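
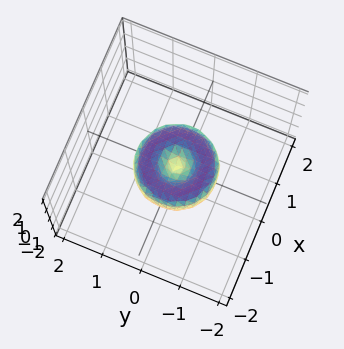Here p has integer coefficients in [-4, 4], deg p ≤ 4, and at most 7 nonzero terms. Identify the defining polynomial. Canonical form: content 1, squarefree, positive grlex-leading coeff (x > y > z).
x^4 + 2*x^2*y^2 + y^4 - x^2 - y^2 + z^2

1. deg p = 4. No degree-3 surface has this shape.
2. Symmetries: the z-axis is an axis of rotation, so x and y enter only as x² + y².
3. Checking where it meets the axes: it meets the z-axis at z = 0 (among the integer gridlines); the x-axis gridline crossings are at x ∈ {-1, 0, 1}; a circular section at z = 0 has radius exactly 1.
4. The integer polynomial consistent with all of this is the stated p. Check: (0, 1, 0) on the y-axis lies on the surface, and p(0, 1, 0) = 0. ✓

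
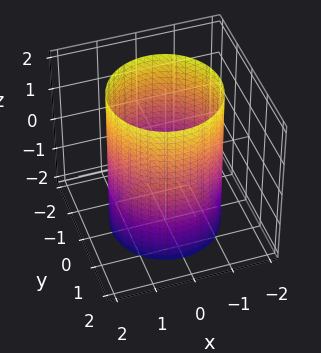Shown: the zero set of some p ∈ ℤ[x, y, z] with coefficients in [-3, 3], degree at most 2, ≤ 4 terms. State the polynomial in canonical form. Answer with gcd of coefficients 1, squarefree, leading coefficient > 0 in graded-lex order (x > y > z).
x^2 + y^2 - 2

First, the degree is 2 — constant cross-section along one axis; a quadric.
Next, symmetries: mirror symmetry z ↦ −z ⇒ only even powers of z; the surface is invariant under rotation about z: p = q(x² + y², z).
Next, from the visible intercepts: the surface avoids every integer z-axis point in the box; a circular section at z = 1 has radius between 1 and 2.
Finally, together with the visible shape, these determine p as stated.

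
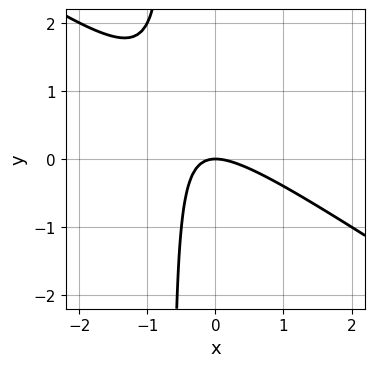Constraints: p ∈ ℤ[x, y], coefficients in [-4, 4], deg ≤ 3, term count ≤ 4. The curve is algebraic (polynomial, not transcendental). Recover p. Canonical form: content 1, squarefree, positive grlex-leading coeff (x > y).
2*x^2 + 3*x*y + 2*y

1. The degree is 2 — a generic line meets the curve in up to 2 points.
2. Reading off the gridlines: one y-axis crossing is at y = 0; one x-axis crossing is at x = 0.
3. Putting this together gives p.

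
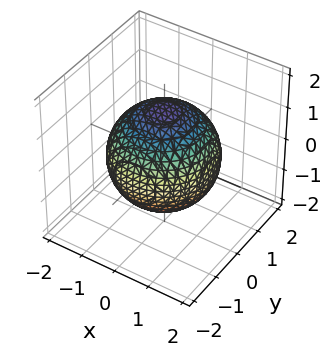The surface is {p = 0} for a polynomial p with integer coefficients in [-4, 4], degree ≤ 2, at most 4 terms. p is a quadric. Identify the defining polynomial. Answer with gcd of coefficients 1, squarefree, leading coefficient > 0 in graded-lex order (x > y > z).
x^2 + y^2 + z^2 - 2

First, deg p = 2. Bounded and convex; a quadric.
Then, symmetry: the surface is invariant under rotation about z: p = q(x² + y², z); it's symmetric under z → −z, forcing even powers of z.
Then, observable constraints: a circular section at z = 1 has radius exactly 1.
Finally, solving for integer coefficients yields p as stated.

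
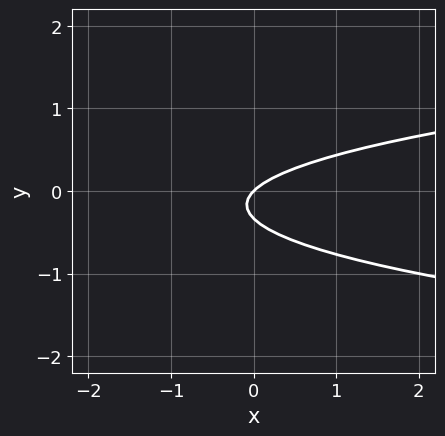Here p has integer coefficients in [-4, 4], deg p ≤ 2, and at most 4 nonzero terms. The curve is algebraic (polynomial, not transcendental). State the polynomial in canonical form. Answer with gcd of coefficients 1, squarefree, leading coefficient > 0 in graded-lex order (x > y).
First, the degree is 2 — the shape is more complex than any degree-1 curve.
Next, against the integer gridlines: one y-axis crossing is at y = 0; one x-axis crossing is at x = 0.
Finally, matching integer coefficients to the picture gives p.

3*y^2 - x + y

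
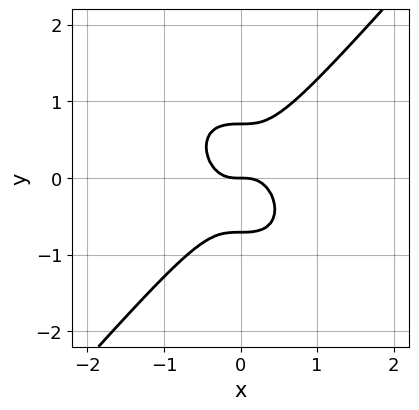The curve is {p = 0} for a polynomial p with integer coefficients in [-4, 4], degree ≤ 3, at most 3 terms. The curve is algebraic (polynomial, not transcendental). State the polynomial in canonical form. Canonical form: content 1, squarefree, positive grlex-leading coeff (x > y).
Degree: the shape is more complex than any degree-2 curve, so deg p = 3.
Against the integer gridlines: it meets the x-axis at x = 0 (among the integer gridlines); it crosses the y-axis at the gridline y = 0.
Together with the visible shape, these determine p as stated.

3*x^3 - 2*y^3 + y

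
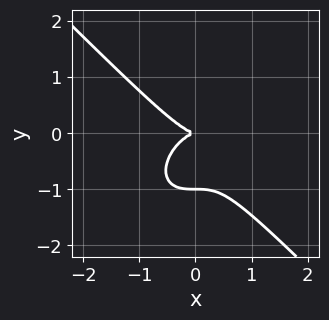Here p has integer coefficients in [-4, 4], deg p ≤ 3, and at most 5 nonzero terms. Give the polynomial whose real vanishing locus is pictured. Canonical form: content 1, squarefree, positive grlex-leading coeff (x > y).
1. deg p = 3. A generic line meets the curve in up to 3 points.
2. From the axis intercepts and sections: one x-axis crossing is at x = 0; among the integer gridlines, it crosses the y-axis at y ∈ {-1, 0}.
3. Together with the visible shape, these determine p as stated.

x^3 + y^3 + y^2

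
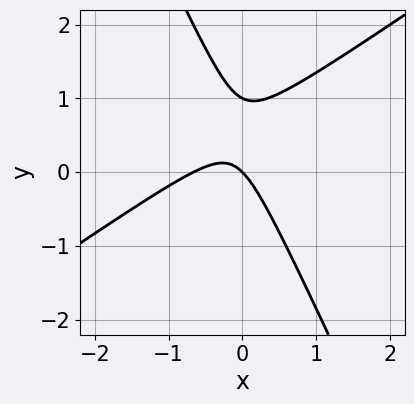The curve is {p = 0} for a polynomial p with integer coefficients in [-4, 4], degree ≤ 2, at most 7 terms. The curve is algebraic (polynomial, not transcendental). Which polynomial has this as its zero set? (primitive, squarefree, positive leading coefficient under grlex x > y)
3*x^2 - 3*x*y - 2*y^2 + 2*x + 2*y

First, the degree is 2 — no degree-1 curve has this shape.
Next, from the visible intercepts: among the integer gridlines, it crosses the y-axis at y ∈ {0, 1}; one x-axis crossing is at x = 0.
Finally, fitting integer coefficients to these (and the overall shape) gives p.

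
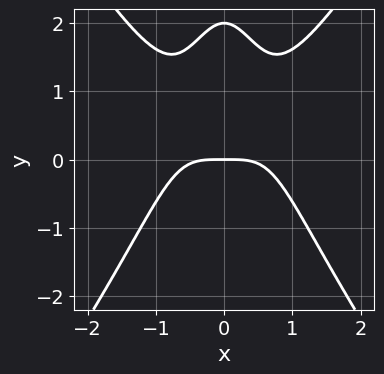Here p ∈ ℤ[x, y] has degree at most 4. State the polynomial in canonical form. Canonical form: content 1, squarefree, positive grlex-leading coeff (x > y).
(a) The degree is 4 — a generic line meets the curve in up to 4 points.
(b) Symmetries: mirror symmetry x ↦ −x ⇒ only even powers of x.
(c) Against the integer gridlines: it meets the x-axis at x = 0 (among the integer gridlines); among the integer gridlines, it crosses the y-axis at y ∈ {0, 2}.
(d) Fitting integer coefficients to these (and the overall shape) gives p.

2*x^4 - x^2*y^2 - y^2 + 2*y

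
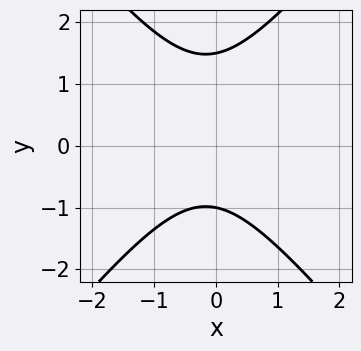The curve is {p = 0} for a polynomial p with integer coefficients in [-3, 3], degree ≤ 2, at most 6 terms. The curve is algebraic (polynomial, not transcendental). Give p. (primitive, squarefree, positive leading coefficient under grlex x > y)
3*x^2 - 2*y^2 + x + y + 3

Degree: a generic line meets the curve in up to 2 points, so deg p = 2.
Observable constraints: it crosses the y-axis at the gridline y = -1; the curve avoids every integer x-axis point in the box.
Fitting integer coefficients to these (and the overall shape) gives p.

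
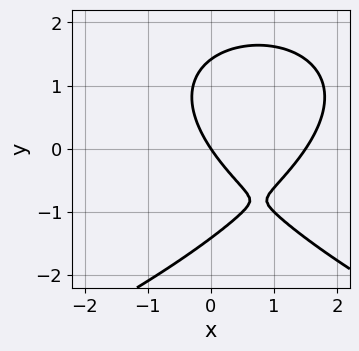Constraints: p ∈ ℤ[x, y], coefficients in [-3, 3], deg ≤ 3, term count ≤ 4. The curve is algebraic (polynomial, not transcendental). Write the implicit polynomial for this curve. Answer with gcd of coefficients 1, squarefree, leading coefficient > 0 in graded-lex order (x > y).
y^3 + 2*x^2 - 3*x - 2*y

1. Degree: the shape is more complex than any degree-2 curve, so deg p = 3.
2. From the visible intercepts: it meets the y-axis at y = 0 (among the integer gridlines); it meets the x-axis at x = 0 (among the integer gridlines).
3. Assembling these constraints gives the stated polynomial.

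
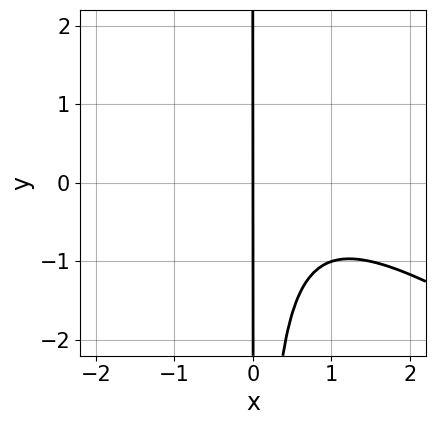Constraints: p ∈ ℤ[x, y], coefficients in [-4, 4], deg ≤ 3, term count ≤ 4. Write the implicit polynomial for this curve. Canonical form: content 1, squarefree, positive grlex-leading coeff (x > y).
(a) The degree is 3 — the shape is more complex than any degree-2 curve.
(b) Reading off the gridlines: one x-axis crossing is at x = 0; the visible y-axis segment lies entirely on the curve.
(c) The integer polynomial consistent with all of this is the stated p.

2*x^3 + 3*x^2*y - 2*x^2 + 3*x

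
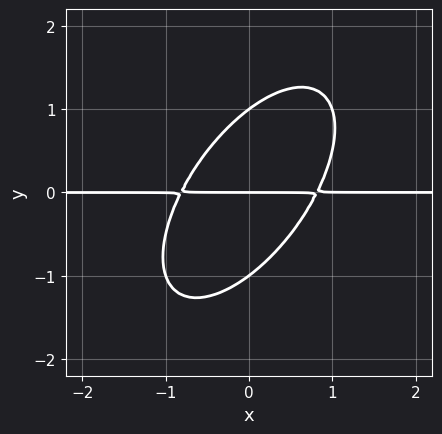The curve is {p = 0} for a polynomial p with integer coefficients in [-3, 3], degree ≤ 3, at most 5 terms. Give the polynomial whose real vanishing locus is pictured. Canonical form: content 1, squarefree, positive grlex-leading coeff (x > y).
3*x^2*y - 3*x*y^2 + 2*y^3 - 2*y

1. The degree is 3 — no degree-2 curve has this shape.
2. From the visible intercepts: every point of the x-axis in the box is on the curve; the y-axis gridline crossings are at y ∈ {-1, 0, 1}.
3. The integer polynomial consistent with all of this is the stated p.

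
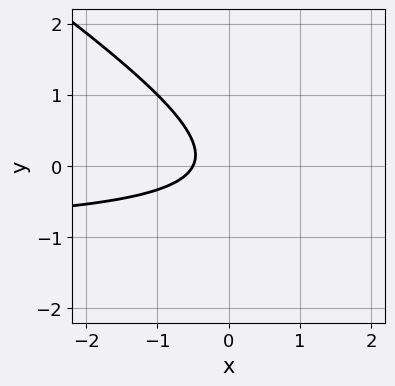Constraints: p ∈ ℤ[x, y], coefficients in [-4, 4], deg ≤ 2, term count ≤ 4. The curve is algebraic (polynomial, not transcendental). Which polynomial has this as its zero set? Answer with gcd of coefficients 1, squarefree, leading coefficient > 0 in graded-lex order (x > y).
2*x*y + 3*y^2 + 2*x + 1

The degree is 2 — the shape is more complex than any degree-1 curve.
Reading off the gridlines: no y-intercept at any integer in the box.
Assembling these constraints gives the stated polynomial.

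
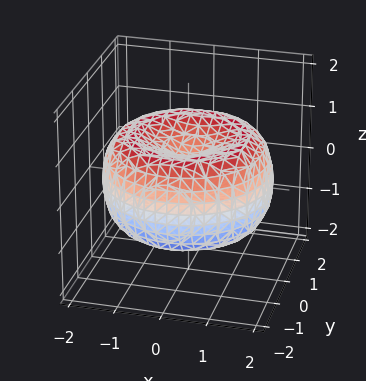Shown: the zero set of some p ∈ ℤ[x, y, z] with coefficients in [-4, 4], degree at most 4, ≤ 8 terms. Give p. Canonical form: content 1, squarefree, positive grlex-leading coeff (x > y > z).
First, degree: the shape is more complex than any degree-3 surface, so deg p = 4.
Then, symmetries: rotational symmetry about the z-axis ⇒ p depends on x, y only through x² + y².
Next, observable constraints: a circular section at z = 0 has radius between 1 and 2.
Finally, fitting integer coefficients to these (and the overall shape) gives p.

x^4 + 2*x^2*y^2 + y^4 - 3*x^2 - 3*y^2 + 3*z^2 - 1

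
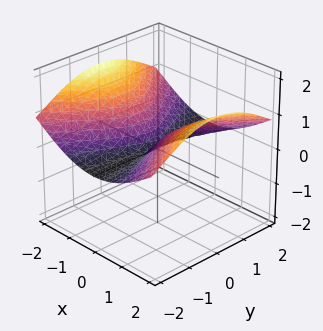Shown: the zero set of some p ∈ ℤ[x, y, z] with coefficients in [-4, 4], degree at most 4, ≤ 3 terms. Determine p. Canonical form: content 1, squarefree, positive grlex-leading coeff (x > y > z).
y^2*z + z^3 - x^2

deg p = 3. The shape is more complex than any degree-2 surface.
Observable constraints: one z-axis crossing is at z = 0; every point of the y-axis in the box is on the surface.
Putting this together gives p.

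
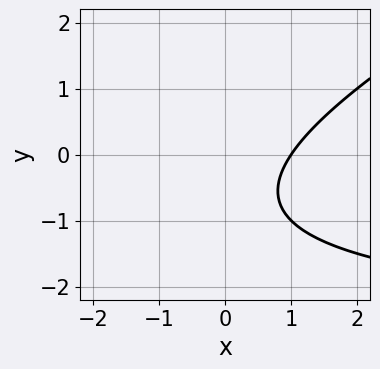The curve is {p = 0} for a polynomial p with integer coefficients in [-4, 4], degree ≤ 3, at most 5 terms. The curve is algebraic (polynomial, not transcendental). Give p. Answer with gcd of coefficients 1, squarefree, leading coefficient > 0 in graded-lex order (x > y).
x*y - 2*y^2 + 3*x - 3*y - 3

(a) The degree is 2 — a generic line meets the curve in up to 2 points.
(b) From the visible intercepts: it meets the x-axis at x = 1 (among the integer gridlines); it misses every integer gridline on the y-axis.
(c) The integer polynomial consistent with all of this is the stated p.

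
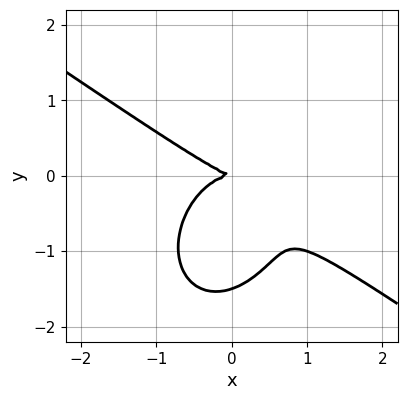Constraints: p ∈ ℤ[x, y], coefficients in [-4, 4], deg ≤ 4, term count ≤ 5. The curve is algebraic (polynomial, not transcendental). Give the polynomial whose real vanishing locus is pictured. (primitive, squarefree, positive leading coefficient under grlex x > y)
(a) The degree is 3 — the shape is more complex than any degree-2 curve.
(b) From the visible intercepts: it meets the x-axis at x = 0 (among the integer gridlines); it meets the y-axis at y = 0 (among the integer gridlines).
(c) Fitting integer coefficients to these (and the overall shape) gives p.

2*x^3 + 2*x^2*y + 2*y^3 + x*y + 3*y^2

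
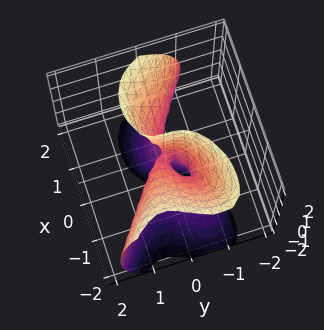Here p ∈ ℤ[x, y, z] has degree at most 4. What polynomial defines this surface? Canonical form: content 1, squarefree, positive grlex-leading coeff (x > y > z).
x^3 - x*z^2 + 3*y^3 + 2*x*y

(a) Degree: the shape is more complex than any degree-2 surface, so deg p = 3.
(b) Against the integer gridlines: it crosses the x-axis at the gridline x = 0; it meets the y-axis at y = 0 (among the integer gridlines); every point of the z-axis in the box is on the surface.
(c) The integer polynomial consistent with all of this is the stated p.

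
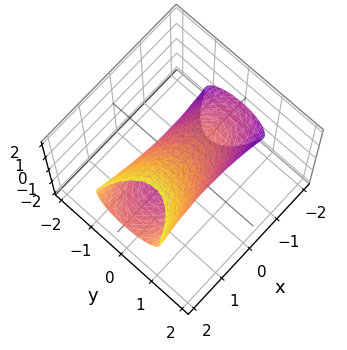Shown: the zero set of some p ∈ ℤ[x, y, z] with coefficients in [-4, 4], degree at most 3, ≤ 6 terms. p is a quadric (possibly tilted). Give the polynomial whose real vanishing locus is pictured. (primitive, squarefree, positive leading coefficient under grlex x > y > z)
x^2 - 3*x*z + 3*y^2 - y*z + 2*z^2 - 2

(a) The degree is 2 — a generic line meets the surface in up to 2 points.
(b) From the axis intercepts and sections: among the integer gridlines, it crosses the z-axis at z ∈ {-1, 1}.
(c) Together with the visible shape, these determine p as stated.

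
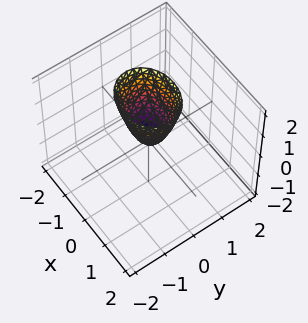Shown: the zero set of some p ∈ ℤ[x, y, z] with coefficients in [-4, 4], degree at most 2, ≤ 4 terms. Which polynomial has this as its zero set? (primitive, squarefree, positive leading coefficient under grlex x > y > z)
(a) The degree is 2 — a single bowl opening along one axis; a quadric.
(b) Symmetries: the y ↦ −y reflection is a symmetry, so y appears only in even powers; mirror symmetry x ↦ −x ⇒ only even powers of x.
(c) From the axis intercepts and sections: one z-axis crossing is at z = 0; it meets the x-axis at x = 0 (among the integer gridlines).
(d) Assembling these constraints gives the stated polynomial.

2*x^2 + 3*y^2 - z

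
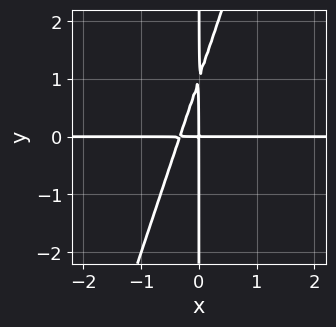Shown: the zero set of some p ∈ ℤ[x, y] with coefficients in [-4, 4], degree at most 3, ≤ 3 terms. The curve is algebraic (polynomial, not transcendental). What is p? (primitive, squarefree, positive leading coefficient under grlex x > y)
3*x^2*y - x*y^2 + x*y

First, degree: a generic line meets the curve in up to 3 points, so deg p = 3.
Then, reading off the gridlines: every point of the x-axis in the box is on the curve; every point of the y-axis in the box is on the curve.
Finally, the integer polynomial consistent with all of this is the stated p.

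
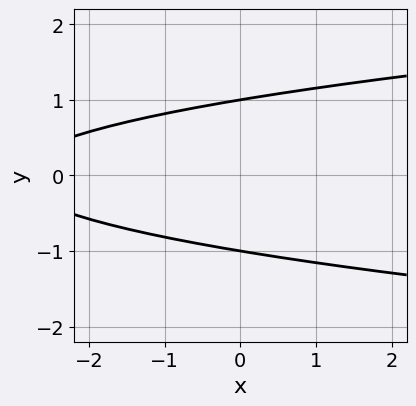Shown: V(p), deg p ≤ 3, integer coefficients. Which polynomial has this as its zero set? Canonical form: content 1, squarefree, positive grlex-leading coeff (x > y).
3*y^2 - x - 3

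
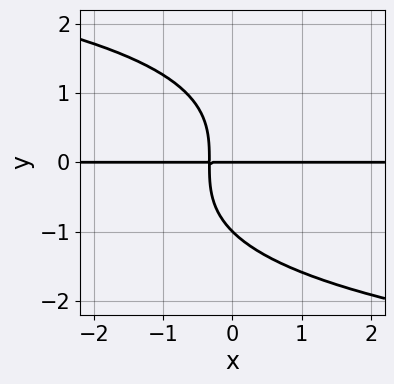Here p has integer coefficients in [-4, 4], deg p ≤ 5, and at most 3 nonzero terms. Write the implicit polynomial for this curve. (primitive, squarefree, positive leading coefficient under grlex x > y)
First, degree: no degree-3 curve has this shape, so deg p = 4.
Next, against the integer gridlines: among the integer gridlines, it crosses the y-axis at y ∈ {-1, 0}; every point of the x-axis in the box is on the curve.
Finally, matching integer coefficients to the picture gives p.

y^4 + 3*x*y + y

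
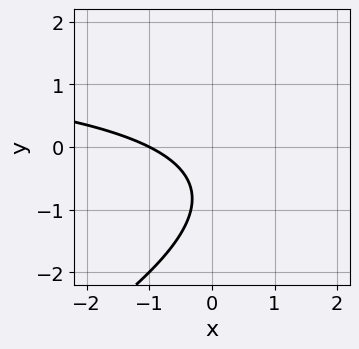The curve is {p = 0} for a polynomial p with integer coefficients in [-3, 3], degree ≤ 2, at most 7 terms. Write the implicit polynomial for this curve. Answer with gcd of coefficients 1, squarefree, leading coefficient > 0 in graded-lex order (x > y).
x*y - 2*y^2 - 2*x - 3*y - 2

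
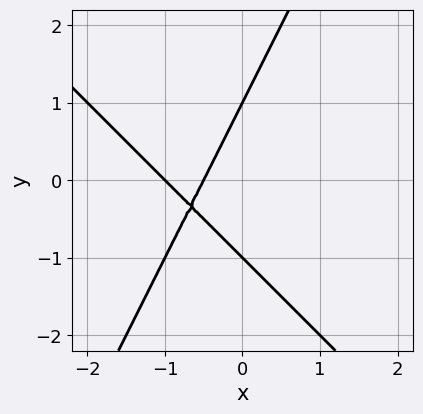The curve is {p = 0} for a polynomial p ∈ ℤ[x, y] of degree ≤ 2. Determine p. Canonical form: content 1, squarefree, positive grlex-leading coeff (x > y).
First, degree: no degree-1 curve has this shape, so deg p = 2.
Next, checking where it meets the axes: one x-axis crossing is at x = -1; among the integer gridlines, it crosses the y-axis at y ∈ {-1, 1}.
Finally, solving for integer coefficients yields p as stated.

2*x^2 + x*y - y^2 + 3*x + 1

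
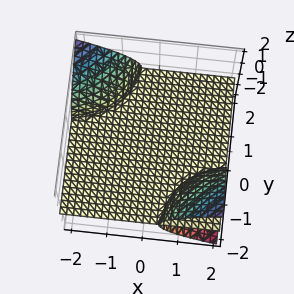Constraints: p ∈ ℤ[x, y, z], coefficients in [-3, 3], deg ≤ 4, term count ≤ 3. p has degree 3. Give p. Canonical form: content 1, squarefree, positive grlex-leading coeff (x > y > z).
I count 3 distinct pieces. They look like related sheets of one shape, so recover p as a whole.
deg p = 3. A generic line meets the surface in up to 3 points.
Checking where it meets the axes: every point of the x-axis in the box is on the surface; the visible y-axis segment lies entirely on the surface; it meets the z-axis at z = 0 (among the integer gridlines).
These observations pin down the coefficients.

x*y*z + z^3 + z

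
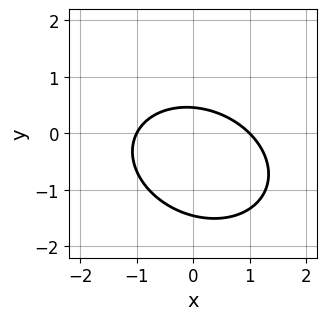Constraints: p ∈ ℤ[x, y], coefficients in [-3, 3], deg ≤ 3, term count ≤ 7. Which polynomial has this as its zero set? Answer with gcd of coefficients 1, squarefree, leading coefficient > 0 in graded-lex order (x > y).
2*x^2 + x*y + 3*y^2 + 3*y - 2

1. deg p = 2. A generic line meets the curve in up to 2 points.
2. From the visible intercepts: the x-axis gridline crossings are at x ∈ {-1, 1}.
3. Together with the visible shape, these determine p as stated.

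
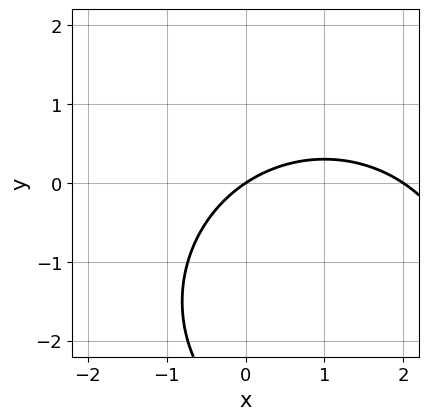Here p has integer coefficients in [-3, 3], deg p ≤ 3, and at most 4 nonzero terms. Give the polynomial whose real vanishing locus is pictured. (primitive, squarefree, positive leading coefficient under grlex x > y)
x^2 + y^2 - 2*x + 3*y

First, deg p = 2. The shape is more complex than any degree-1 curve.
Next, from the axis intercepts and sections: among the integer gridlines, it crosses the x-axis at x ∈ {0, 2}; it meets the y-axis at y = 0 (among the integer gridlines).
Finally, matching integer coefficients to the picture gives p.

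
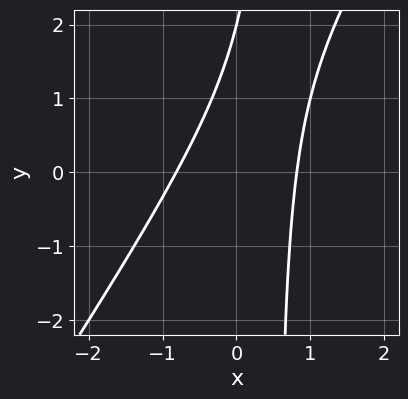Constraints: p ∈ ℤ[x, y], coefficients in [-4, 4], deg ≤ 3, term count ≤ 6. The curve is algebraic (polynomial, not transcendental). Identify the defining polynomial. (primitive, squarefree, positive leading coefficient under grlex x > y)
3*x^2 - 2*x*y + y - 2

(a) The degree is 2 — no degree-1 curve has this shape.
(b) From the axis intercepts and sections: it crosses the y-axis at the gridline y = 2.
(c) Fitting integer coefficients to these (and the overall shape) gives p.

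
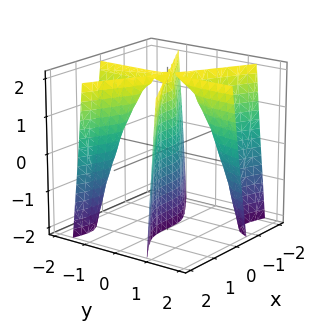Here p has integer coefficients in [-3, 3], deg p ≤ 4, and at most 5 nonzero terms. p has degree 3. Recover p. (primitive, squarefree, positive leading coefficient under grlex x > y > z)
x^3 - 3*x*y^2 + y*z - 2*y

First, there are 2 components.
Next, deg p = 3.
Then, observable constraints: one y-axis crossing is at y = 0; every point of the z-axis in the box is on the surface; it meets the x-axis at x = 0 (among the integer gridlines).
Finally, putting this together gives p.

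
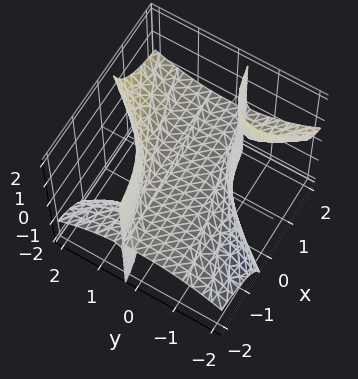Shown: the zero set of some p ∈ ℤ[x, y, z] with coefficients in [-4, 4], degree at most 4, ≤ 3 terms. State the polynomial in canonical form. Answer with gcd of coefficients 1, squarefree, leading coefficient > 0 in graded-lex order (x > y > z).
(a) I count 3 distinct pieces. They look like related sheets of one shape, so recover p as a whole.
(b) Degree: no degree-2 surface has this shape, so deg p = 3.
(c) From the axis intercepts and sections: it crosses the z-axis at the gridline z = 0; every point of the x-axis in the box is on the surface; one y-axis crossing is at y = 0.
(d) The integer polynomial consistent with all of this is the stated p.

3*x*y*z - y^3 + 2*z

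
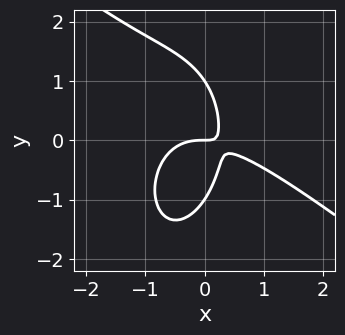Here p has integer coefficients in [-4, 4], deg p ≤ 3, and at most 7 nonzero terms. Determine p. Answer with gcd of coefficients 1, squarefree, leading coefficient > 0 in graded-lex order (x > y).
2*x^3 + 2*x^2*y + y^3 + 3*x*y - y

(a) deg p = 3. No degree-2 curve has this shape.
(b) From the visible intercepts: among the integer gridlines, it crosses the y-axis at y ∈ {-1, 0, 1}; it meets the x-axis at x = 0 (among the integer gridlines).
(c) The integer polynomial consistent with all of this is the stated p.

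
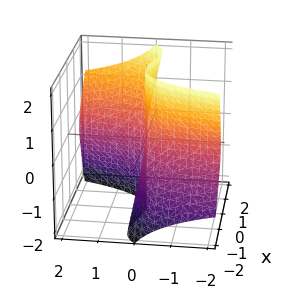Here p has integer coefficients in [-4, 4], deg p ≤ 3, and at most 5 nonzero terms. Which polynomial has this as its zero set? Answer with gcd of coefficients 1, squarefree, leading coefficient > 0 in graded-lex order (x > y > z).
1. The degree is 3 — the shape is more complex than any degree-2 surface.
2. From the axis intercepts and sections: it crosses the y-axis at the gridline y = 0; the visible z-axis segment lies entirely on the surface.
3. Matching integer coefficients to the picture gives p.

2*x^3 - 2*x^2*z - 2*y*z^2 - y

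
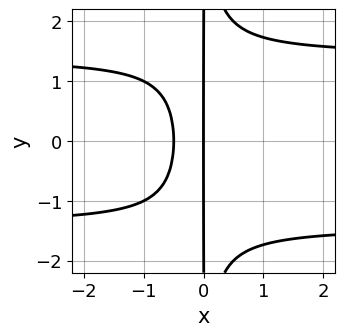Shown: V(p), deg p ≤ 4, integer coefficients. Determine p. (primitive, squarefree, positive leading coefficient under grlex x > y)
x^2*y^2 - 2*x^2 - x

Degree: no degree-3 curve has this shape, so deg p = 4.
Symmetries: the y ↦ −y reflection is a symmetry, so y appears only in even powers.
Observable constraints: every point of the y-axis in the box is on the curve; it crosses the x-axis at the gridline x = 0.
Putting this together gives p.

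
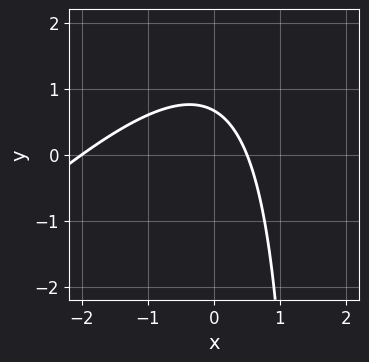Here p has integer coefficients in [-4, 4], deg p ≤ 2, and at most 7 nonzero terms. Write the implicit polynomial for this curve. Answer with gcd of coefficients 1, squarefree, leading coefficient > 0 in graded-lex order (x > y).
2*x^2 - 2*x*y + 3*x + 3*y - 2

1. The degree is 2 — no degree-1 curve has this shape.
2. From the visible intercepts: it meets the x-axis at x = -2 (among the integer gridlines).
3. The integer polynomial consistent with all of this is the stated p.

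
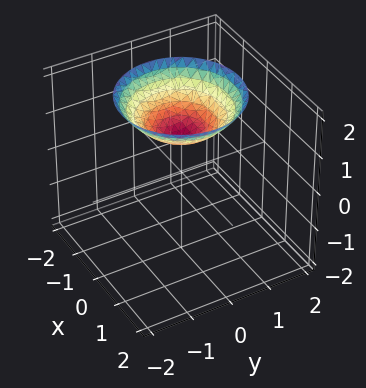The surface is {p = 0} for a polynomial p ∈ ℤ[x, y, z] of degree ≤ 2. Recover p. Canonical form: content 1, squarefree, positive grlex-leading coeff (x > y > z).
Degree: no degree-1 surface has this shape, so deg p = 2.
Symmetry: the surface is invariant under rotation about z: p = q(x² + y², z).
Against the integer gridlines: the surface avoids every integer x-axis point in the box; it meets the z-axis at z = 1 (among the integer gridlines); no y-intercept at any integer in the box.
Assembling these constraints gives the stated polynomial.

x^2 + y^2 - 2*z + 2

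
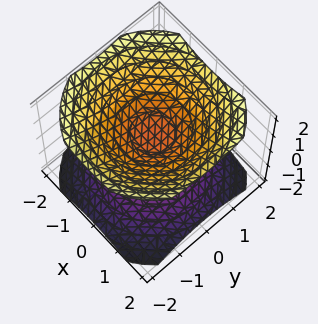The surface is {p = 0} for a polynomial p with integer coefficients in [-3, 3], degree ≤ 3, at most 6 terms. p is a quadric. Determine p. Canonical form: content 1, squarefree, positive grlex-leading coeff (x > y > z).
2*x^2 + 2*y^2 - 3*z^2 + 1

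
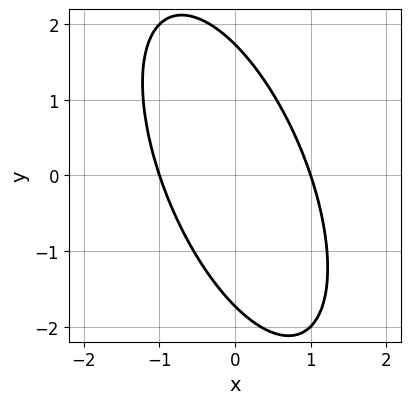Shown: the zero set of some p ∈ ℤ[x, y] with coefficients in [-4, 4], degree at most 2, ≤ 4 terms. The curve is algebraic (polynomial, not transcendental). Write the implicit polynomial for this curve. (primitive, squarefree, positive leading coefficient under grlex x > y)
3*x^2 + 2*x*y + y^2 - 3

The degree is 2 — a generic line meets the curve in up to 2 points.
From the visible intercepts: among the integer gridlines, it crosses the x-axis at x ∈ {-1, 1}.
Assembling these constraints gives the stated polynomial.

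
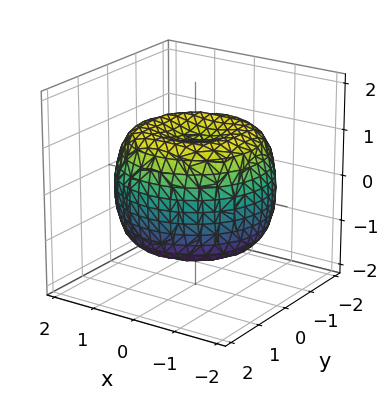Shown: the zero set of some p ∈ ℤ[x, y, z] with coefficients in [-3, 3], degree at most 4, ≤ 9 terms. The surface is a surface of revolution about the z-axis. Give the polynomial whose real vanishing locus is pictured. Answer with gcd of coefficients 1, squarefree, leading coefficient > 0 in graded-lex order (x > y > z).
The degree is 4 — a generic line meets the surface in up to 4 points.
Symmetry: the surface is invariant under rotation about z: p = q(x² + y², z).
Against the integer gridlines: a circular section at z = 1 has radius between 1 and 2; the z-axis gridline crossings are at z ∈ {-1, 1}.
Together with the visible shape, these determine p as stated.

x^4 + 2*x^2*y^2 + y^4 - 2*x^2 - 2*y^2 + 2*z^2 - 2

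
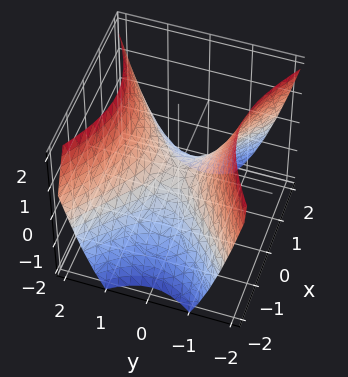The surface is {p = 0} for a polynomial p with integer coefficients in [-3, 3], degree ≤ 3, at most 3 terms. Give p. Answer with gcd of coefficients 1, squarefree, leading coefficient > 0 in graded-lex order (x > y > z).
2*x^2 - 3*y^2 + 3*z

First, degree: a saddle surface; a quadric, so deg p = 2.
Next, symmetries: it's symmetric under y → −y, forcing even powers of y; the x ↦ −x reflection is a symmetry, so x appears only in even powers.
Then, from the axis intercepts and sections: one x-axis crossing is at x = 0; it crosses the y-axis at the gridline y = 0.
Finally, these observations pin down the coefficients.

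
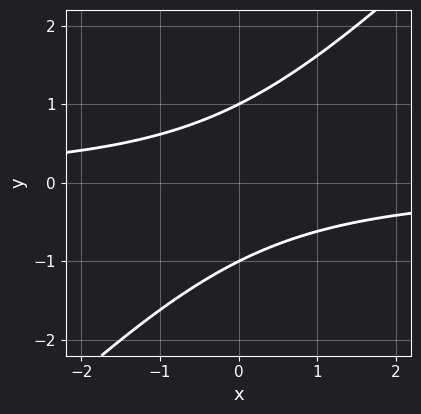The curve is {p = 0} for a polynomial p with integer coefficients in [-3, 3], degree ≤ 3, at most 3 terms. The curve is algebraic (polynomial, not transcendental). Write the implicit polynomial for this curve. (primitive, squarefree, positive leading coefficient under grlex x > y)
x*y - y^2 + 1

deg p = 2. No degree-1 curve has this shape.
Reading off the gridlines: among the integer gridlines, it crosses the y-axis at y ∈ {-1, 1}; it misses every integer gridline on the x-axis.
Solving for integer coefficients yields p as stated.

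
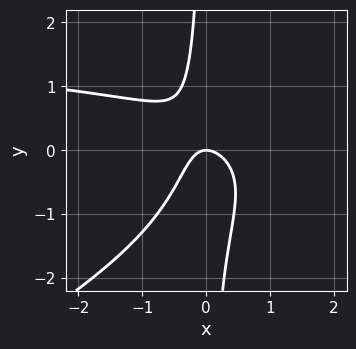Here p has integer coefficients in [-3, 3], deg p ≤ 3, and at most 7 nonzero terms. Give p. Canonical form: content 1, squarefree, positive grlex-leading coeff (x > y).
Degree: a generic line meets the curve in up to 3 points, so deg p = 3.
Reading off the gridlines: it meets the y-axis at y = 0 (among the integer gridlines); one x-axis crossing is at x = 0.
Assembling these constraints gives the stated polynomial.

x^2*y - 2*x*y^2 - 2*x^2 - x*y - y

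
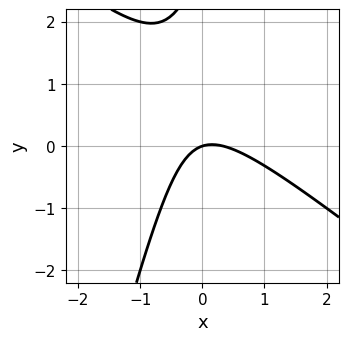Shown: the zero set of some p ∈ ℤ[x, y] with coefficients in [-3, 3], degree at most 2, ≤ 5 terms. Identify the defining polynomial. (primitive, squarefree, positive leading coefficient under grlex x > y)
(a) Degree: a generic line meets the curve in up to 2 points, so deg p = 2.
(b) Observable constraints: it meets the y-axis at y = 0 (among the integer gridlines); it meets the x-axis at x = 0 (among the integer gridlines).
(c) Assembling these constraints gives the stated polynomial.

3*x^2 + 3*x*y - y^2 - x + 3*y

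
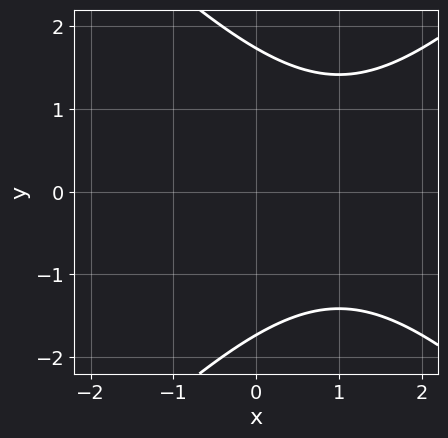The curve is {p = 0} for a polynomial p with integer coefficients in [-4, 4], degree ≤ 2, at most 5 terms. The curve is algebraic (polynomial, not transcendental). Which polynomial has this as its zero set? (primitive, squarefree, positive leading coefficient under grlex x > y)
x^2 - y^2 - 2*x + 3

1. Degree: the shape is more complex than any degree-1 curve, so deg p = 2.
2. Symmetries: the y ↦ −y reflection is a symmetry, so y appears only in even powers.
3. Checking where it meets the axes: the curve avoids every integer x-axis point in the box.
4. Putting this together gives p.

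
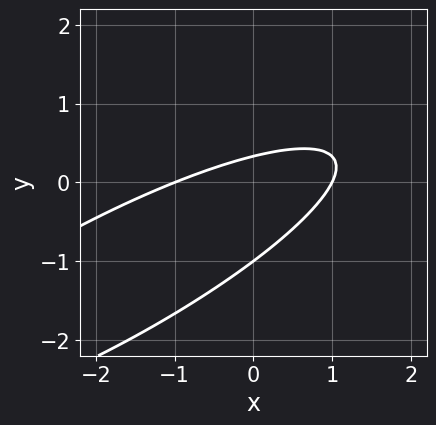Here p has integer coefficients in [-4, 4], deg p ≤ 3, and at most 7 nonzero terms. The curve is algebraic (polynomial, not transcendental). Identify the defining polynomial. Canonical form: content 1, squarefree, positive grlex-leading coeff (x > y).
x^2 - 3*x*y + 3*y^2 + 2*y - 1

(a) The degree is 2 — the shape is more complex than any degree-1 curve.
(b) From the axis intercepts and sections: the x-axis gridline crossings are at x ∈ {-1, 1}; it meets the y-axis at y = -1 (among the integer gridlines).
(c) Assembling these constraints gives the stated polynomial.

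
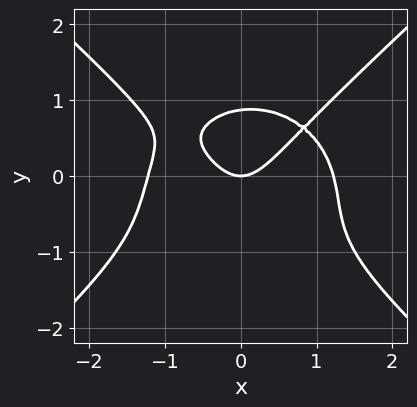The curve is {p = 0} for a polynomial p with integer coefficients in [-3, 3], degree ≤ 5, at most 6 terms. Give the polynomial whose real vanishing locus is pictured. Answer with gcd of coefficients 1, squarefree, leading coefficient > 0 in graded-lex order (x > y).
2*x^4 - 3*y^4 + x*y^2 - 3*x^2 + 2*y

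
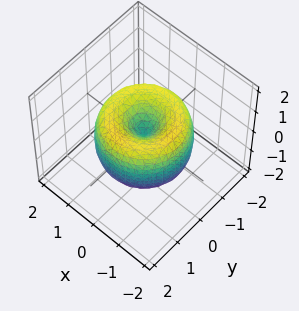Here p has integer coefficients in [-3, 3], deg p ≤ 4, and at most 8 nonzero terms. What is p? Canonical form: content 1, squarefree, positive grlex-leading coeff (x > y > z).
The degree is 4 — no degree-3 surface has this shape.
Symmetries: every cross-section ⟂ z is a circle, so x, y appear only via x² + y².
Against the integer gridlines: a circular section at z = 1 has radius exactly 1; one x-axis crossing is at x = 0; it meets the y-axis at y = 0 (among the integer gridlines).
Putting this together gives p.

x^4 + 2*x^2*y^2 + y^4 - 2*x^2 - 2*y^2 + z^2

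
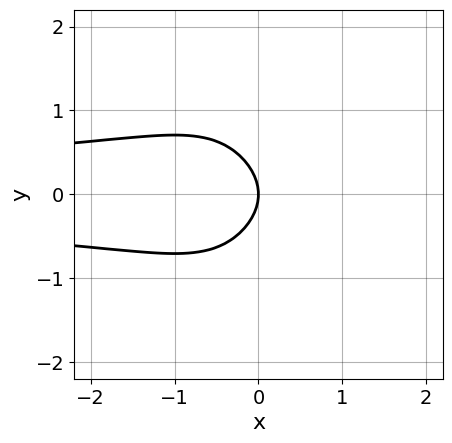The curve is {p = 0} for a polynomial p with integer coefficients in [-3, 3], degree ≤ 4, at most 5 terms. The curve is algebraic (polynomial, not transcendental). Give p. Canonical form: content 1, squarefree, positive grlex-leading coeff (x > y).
x^2*y^2 + y^2 + x

The degree is 4 — the shape is more complex than any degree-3 curve.
Symmetries: it's symmetric under y → −y, forcing even powers of y.
Reading off the gridlines: it crosses the x-axis at the gridline x = 0; it meets the y-axis at y = 0 (among the integer gridlines).
These observations pin down the coefficients.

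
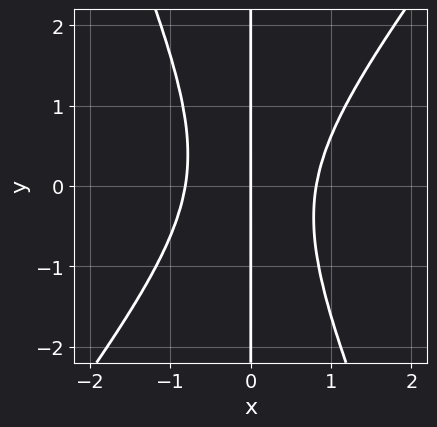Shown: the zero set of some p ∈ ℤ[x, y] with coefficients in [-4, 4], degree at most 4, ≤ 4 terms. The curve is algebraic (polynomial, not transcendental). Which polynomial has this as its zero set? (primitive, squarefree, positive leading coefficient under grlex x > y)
3*x^3 - x^2*y - x*y^2 - 2*x

Degree: the shape is more complex than any degree-2 curve, so deg p = 3.
From the axis intercepts and sections: it meets the x-axis at x = 0 (among the integer gridlines); every point of the y-axis in the box is on the curve.
Assembling these constraints gives the stated polynomial.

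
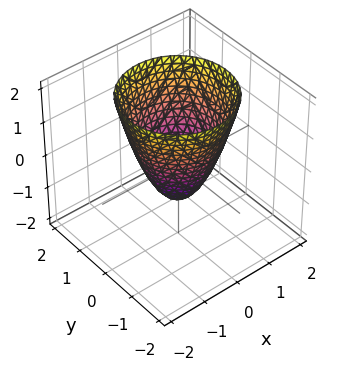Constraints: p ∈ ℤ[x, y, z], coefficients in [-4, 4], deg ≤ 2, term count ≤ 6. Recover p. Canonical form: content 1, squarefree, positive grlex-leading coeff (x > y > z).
First, the degree is 2 — a generic line meets the surface in up to 2 points.
Next, symmetries: rotational symmetry about the z-axis ⇒ p depends on x, y only through x² + y².
Then, reading off the gridlines: one z-axis crossing is at z = -1; a circular section at z = 0 has radius between 0 and 1.
Finally, the integer polynomial consistent with all of this is the stated p.

3*x^2 + 3*y^2 - 2*z - 2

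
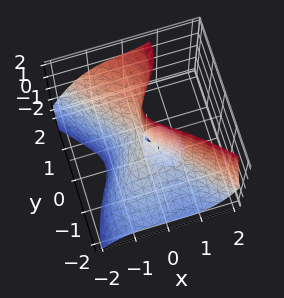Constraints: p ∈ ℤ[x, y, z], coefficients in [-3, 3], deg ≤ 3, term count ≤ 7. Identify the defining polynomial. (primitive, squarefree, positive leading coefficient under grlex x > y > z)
(a) The degree is 3 — no degree-2 surface has this shape.
(b) Against the integer gridlines: one y-axis crossing is at y = 0; it meets the x-axis at x = 0 (among the integer gridlines); the visible z-axis segment lies entirely on the surface.
(c) These observations pin down the coefficients.

3*x^3 + 2*y^3 - 3*y^2*z + 2*x*z + y*z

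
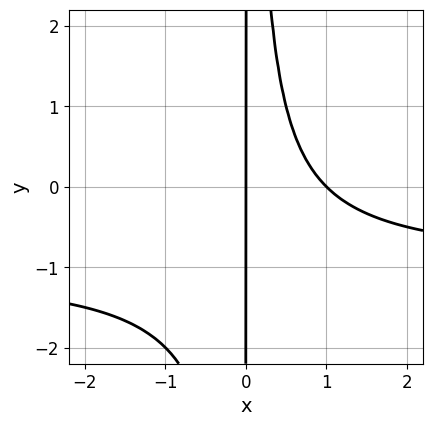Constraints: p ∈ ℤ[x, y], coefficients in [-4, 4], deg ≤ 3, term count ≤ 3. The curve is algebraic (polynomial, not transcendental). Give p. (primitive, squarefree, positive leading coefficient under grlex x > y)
x^2*y + x^2 - x

deg p = 3. The shape is more complex than any degree-2 curve.
From the visible intercepts: among the integer gridlines, it crosses the x-axis at x ∈ {0, 1}; the visible y-axis segment lies entirely on the curve.
These observations pin down the coefficients.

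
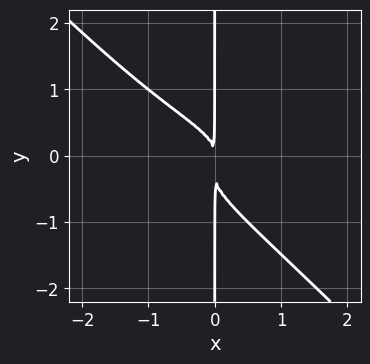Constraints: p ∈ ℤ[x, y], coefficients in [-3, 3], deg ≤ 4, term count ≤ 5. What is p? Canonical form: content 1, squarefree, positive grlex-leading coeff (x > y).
3*x^2*y^2 + 3*x*y^3 + x*y^2 + x^2

deg p = 4.
Against the integer gridlines: the visible y-axis segment lies entirely on the curve.
Matching integer coefficients to the picture gives p.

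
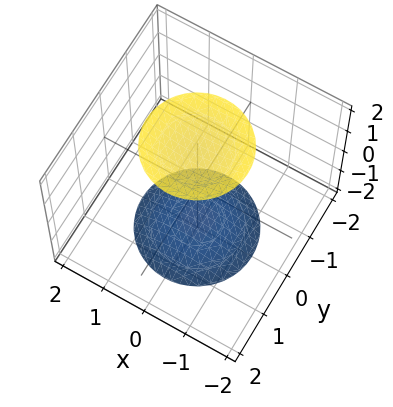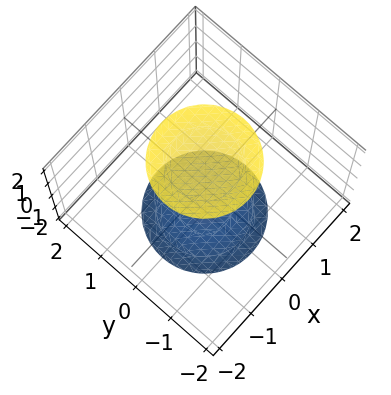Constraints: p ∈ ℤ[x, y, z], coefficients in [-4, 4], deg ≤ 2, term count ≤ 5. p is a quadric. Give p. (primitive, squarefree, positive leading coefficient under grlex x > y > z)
There are 2 components. They look like related sheets of one shape, so recover p as a whole.
deg p = 2. Two sheets facing apart; a quadric.
Symmetries: the z ↦ −z reflection is a symmetry, so z appears only in even powers; every cross-section ⟂ z is a circle, so x, y appear only via x² + y².
Against the integer gridlines: a circular section at z = -2 has radius exactly 1; the surface avoids every integer y-axis point in the box; no x-intercept at any integer in the box.
Fitting integer coefficients to these (and the overall shape) gives p.

x^2 + y^2 - z^2 + 3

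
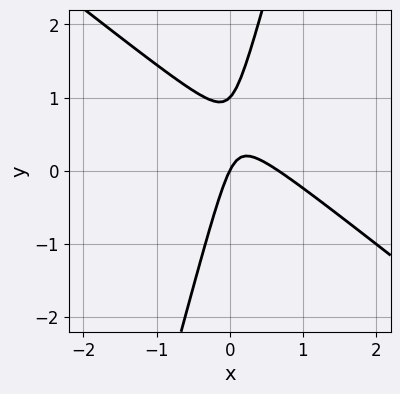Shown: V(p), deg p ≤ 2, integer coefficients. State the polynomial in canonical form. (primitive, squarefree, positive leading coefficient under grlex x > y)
3*x^2 + 3*x*y - y^2 - 2*x + y

First, degree: a generic line meets the curve in up to 2 points, so deg p = 2.
Then, observable constraints: the y-axis gridline crossings are at y ∈ {0, 1}; it crosses the x-axis at the gridline x = 0.
Finally, solving for integer coefficients yields p as stated.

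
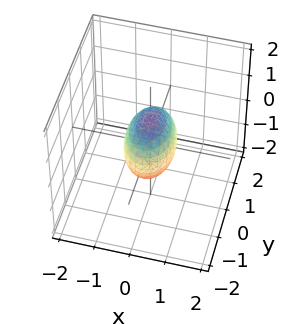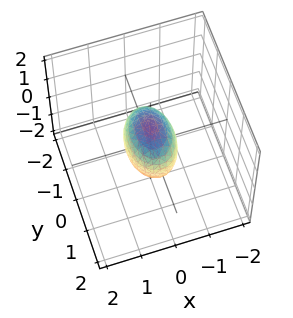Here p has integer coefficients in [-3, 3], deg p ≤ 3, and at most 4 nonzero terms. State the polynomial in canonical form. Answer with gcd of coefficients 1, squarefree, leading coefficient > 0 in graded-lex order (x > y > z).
(a) deg p = 2. A closed, bounded, convex surface; a quadric.
(b) Symmetries: mirror symmetry x ↦ −x ⇒ only even powers of x; it's symmetric under z → −z, forcing even powers of z; mirror symmetry y ↦ −y ⇒ only even powers of y.
(c) Checking where it meets the axes: the z-axis gridline crossings are at z ∈ {-1, 1}; the y-axis gridline crossings are at y ∈ {-1, 1}.
(d) Matching integer coefficients to the picture gives p.

2*x^2 + y^2 + z^2 - 1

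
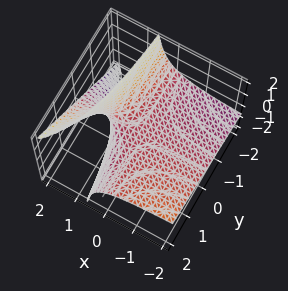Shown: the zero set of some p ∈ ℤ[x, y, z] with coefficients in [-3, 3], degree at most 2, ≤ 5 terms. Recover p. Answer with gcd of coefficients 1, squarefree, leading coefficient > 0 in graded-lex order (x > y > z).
x*y - 2*x*z + 2*z

The degree is 2 — the shape is more complex than any degree-1 surface.
Checking where it meets the axes: every point of the x-axis in the box is on the surface; every point of the y-axis in the box is on the surface; one z-axis crossing is at z = 0.
These observations pin down the coefficients.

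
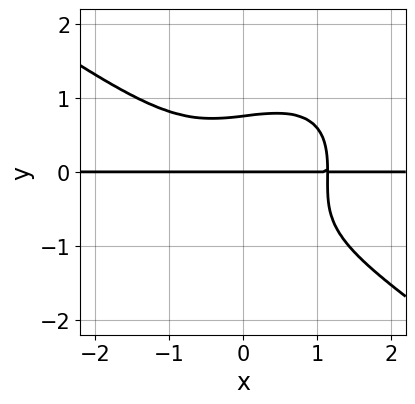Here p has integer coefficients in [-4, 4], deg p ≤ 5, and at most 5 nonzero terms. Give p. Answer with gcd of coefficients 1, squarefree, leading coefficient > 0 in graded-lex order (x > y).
2*x^3*y - 2*x*y^3 + 3*y^4 + 3*y^3 - 3*y

(a) Degree: the shape is more complex than any degree-3 curve, so deg p = 4.
(b) From the axis intercepts and sections: it crosses the y-axis at the gridline y = 0; every point of the x-axis in the box is on the curve.
(c) Solving for integer coefficients yields p as stated.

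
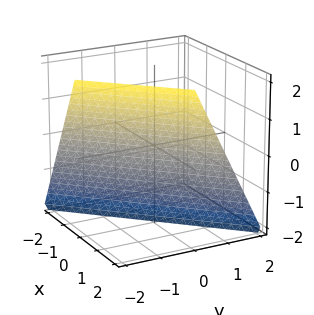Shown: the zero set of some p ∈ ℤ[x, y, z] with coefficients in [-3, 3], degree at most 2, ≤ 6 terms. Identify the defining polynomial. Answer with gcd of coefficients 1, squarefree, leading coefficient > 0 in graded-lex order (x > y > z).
2*x - 2*y - z - 2

First, deg p = 1. Every cross-section is a straight line — this is a plane.
Then, from the axis intercepts and sections: it crosses the z-axis at the gridline z = -2; it meets the x-axis at x = 1 (among the integer gridlines).
Finally, putting this together gives p. Check: (0, -1, 0) on the y-axis lies on the surface, and p(0, -1, 0) = 0. ✓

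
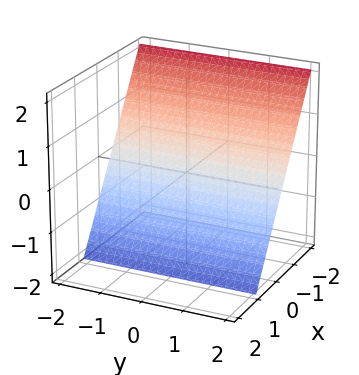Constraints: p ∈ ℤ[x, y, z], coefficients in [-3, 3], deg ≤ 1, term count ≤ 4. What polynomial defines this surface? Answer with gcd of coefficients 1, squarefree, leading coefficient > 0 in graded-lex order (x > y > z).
3*x + 2*z + 2

(a) Degree: every cross-section is a straight line — this is a plane, so deg p = 1.
(b) From the axis intercepts and sections: one z-axis crossing is at z = -1; no y-intercept at any integer in the box.
(c) Solving for integer coefficients yields p as stated.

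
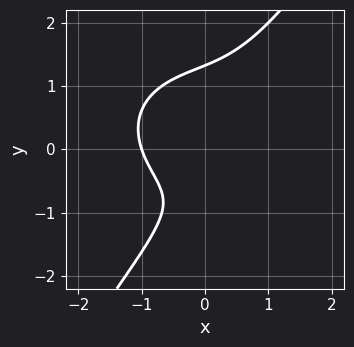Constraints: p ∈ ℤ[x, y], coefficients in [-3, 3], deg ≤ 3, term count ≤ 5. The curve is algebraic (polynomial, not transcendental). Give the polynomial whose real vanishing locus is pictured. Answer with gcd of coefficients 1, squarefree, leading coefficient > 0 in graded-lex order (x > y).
x^3 + x*y^2 - y^3 + y + 1

(a) Degree: no degree-2 curve has this shape, so deg p = 3.
(b) Checking where it meets the axes: one x-axis crossing is at x = -1.
(c) Solving for integer coefficients yields p as stated.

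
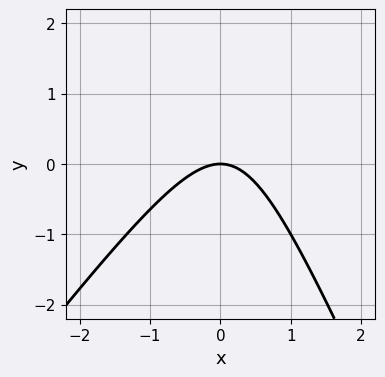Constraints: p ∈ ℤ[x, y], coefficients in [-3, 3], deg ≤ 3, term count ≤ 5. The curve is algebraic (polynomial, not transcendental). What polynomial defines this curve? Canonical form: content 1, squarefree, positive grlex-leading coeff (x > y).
3*x^2 - x*y - y^2 + 3*y

1. The degree is 2 — no degree-1 curve has this shape.
2. Checking where it meets the axes: one y-axis crossing is at y = 0; one x-axis crossing is at x = 0.
3. Assembling these constraints gives the stated polynomial.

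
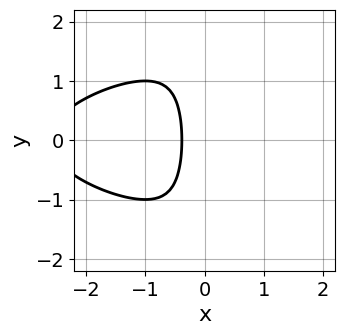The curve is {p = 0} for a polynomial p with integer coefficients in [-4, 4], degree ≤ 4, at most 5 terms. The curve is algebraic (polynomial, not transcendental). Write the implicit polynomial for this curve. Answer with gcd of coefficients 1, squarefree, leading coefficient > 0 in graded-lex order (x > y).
x*y^2 - x^2 - 3*x - 1

The degree is 3 — a generic line meets the curve in up to 3 points.
Symmetries: it's symmetric under y → −y, forcing even powers of y.
From the axis intercepts and sections: the curve avoids every integer y-axis point in the box.
Assembling these constraints gives the stated polynomial.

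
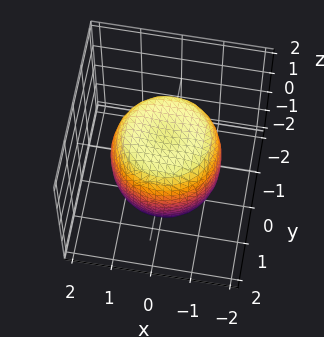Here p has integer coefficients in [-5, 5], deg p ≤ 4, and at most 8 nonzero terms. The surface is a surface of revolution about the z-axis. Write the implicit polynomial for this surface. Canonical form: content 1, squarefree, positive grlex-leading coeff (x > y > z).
1. The degree is 4 — no degree-3 surface has this shape.
2. By symmetry, the surface is invariant under rotation about z: p = q(x² + y², z).
3. From the visible intercepts: a circular section at z = -1 has radius between 1 and 2.
4. The integer polynomial consistent with all of this is the stated p.

2*x^4 + 4*x^2*y^2 + 2*y^4 - 2*x^2 - 2*y^2 + 2*z^2 - 3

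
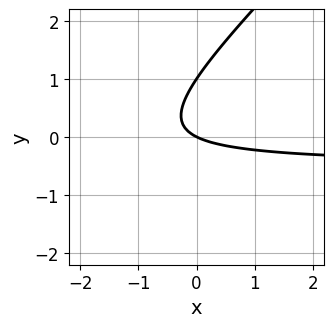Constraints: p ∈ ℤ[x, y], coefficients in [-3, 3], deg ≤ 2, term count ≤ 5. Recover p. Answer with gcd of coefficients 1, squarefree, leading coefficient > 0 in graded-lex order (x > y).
2*x*y - 2*y^2 + x + 2*y

The degree is 2 — a generic line meets the curve in up to 2 points.
Against the integer gridlines: among the integer gridlines, it crosses the y-axis at y ∈ {0, 1}; it meets the x-axis at x = 0 (among the integer gridlines).
Together with the visible shape, these determine p as stated.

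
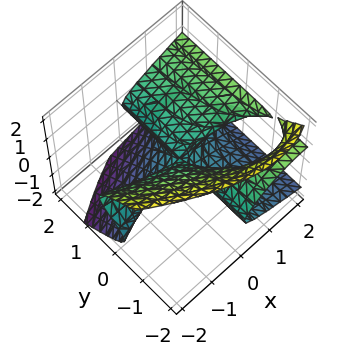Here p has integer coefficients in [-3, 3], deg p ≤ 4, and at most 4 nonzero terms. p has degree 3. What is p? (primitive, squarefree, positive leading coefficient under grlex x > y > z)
x^2*z - 3*y*z^2 - 3*z^3 + 2*x*y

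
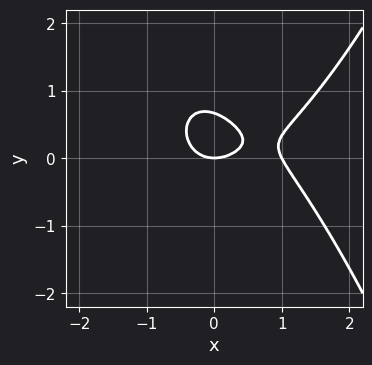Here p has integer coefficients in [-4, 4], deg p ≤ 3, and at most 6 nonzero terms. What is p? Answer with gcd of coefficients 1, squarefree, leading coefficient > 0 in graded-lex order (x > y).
(a) The degree is 3 — a generic line meets the curve in up to 3 points.
(b) Against the integer gridlines: among the integer gridlines, it crosses the x-axis at x ∈ {0, 1}; it meets the y-axis at y = 0 (among the integer gridlines).
(c) Together with the visible shape, these determine p as stated.

2*x^3 - 2*x^2 - x*y - 3*y^2 + 2*y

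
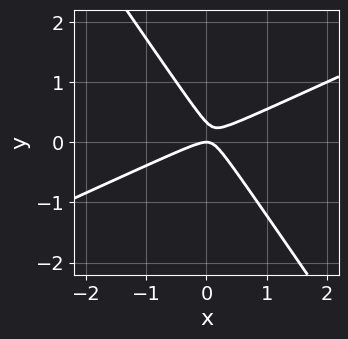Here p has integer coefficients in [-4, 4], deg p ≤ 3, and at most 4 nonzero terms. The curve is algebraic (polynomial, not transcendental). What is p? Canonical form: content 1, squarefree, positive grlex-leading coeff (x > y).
(a) deg p = 2.
(b) Checking where it meets the axes: one y-axis crossing is at y = 0; it meets the x-axis at x = 0 (among the integer gridlines).
(c) Matching integer coefficients to the picture gives p.

2*x^2 - 3*x*y - 3*y^2 + y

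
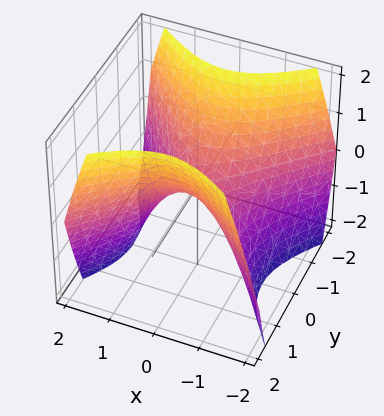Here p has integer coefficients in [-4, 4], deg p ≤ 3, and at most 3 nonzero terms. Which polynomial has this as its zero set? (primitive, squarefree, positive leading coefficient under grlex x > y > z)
x^2 - y^2 + z

1. Degree: a saddle surface; a quadric, so deg p = 2.
2. Symmetries: mirror symmetry y ↦ −y ⇒ only even powers of y; the x ↦ −x reflection is a symmetry, so x appears only in even powers.
3. Observable constraints: it meets the z-axis at z = 0 (among the integer gridlines); it crosses the x-axis at the gridline x = 0.
4. Putting this together gives p.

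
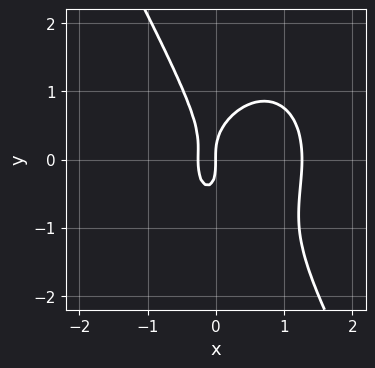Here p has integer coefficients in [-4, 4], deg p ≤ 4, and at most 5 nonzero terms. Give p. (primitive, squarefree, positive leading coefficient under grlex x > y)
3*x^3 + x*y^2 + y^3 - 3*x^2 - x

(a) deg p = 3.
(b) From the visible intercepts: it crosses the y-axis at the gridline y = 0; it meets the x-axis at x = 0 (among the integer gridlines).
(c) Fitting integer coefficients to these (and the overall shape) gives p.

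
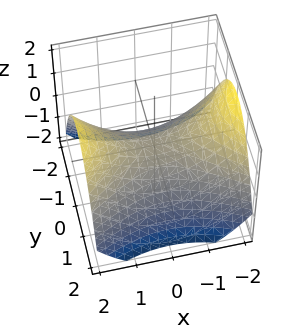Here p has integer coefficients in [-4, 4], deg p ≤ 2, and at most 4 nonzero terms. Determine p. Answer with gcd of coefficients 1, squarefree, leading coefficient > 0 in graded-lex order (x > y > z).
x^2 - 2*y^2 - 3*z

deg p = 2.
Symmetries: it's symmetric under y → −y, forcing even powers of y; it's symmetric under x → −x, forcing even powers of x.
From the visible intercepts: it crosses the x-axis at the gridline x = 0; it meets the z-axis at z = 0 (among the integer gridlines).
Putting this together gives p.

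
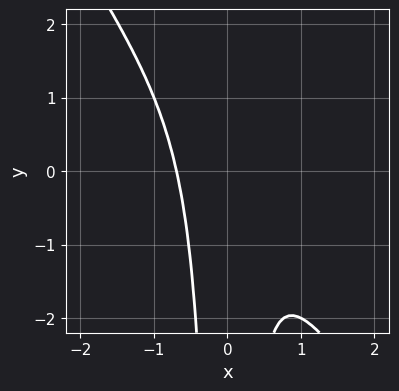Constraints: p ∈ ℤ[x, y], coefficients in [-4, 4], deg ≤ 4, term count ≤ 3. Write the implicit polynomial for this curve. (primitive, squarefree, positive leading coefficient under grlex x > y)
3*x^3 + 2*x^2*y + 1

First, the degree is 3 — a generic line meets the curve in up to 3 points.
Next, against the integer gridlines: it misses every integer gridline on the y-axis.
Finally, assembling these constraints gives the stated polynomial.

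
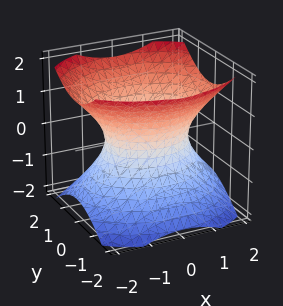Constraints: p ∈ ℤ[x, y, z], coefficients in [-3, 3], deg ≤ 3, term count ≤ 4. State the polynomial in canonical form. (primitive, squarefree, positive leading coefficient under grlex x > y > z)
2*x^2 + 3*y^2 - 3*z^2 - 3

1. Degree: one connected sheet with a waist; a quadric, so deg p = 2.
2. Symmetries: mirror symmetry x ↦ −x ⇒ only even powers of x; it's symmetric under y → −y, forcing even powers of y; mirror symmetry z ↦ −z ⇒ only even powers of z.
3. From the visible intercepts: no z-intercept at any integer in the box; among the integer gridlines, it crosses the y-axis at y ∈ {-1, 1}.
4. Matching integer coefficients to the picture gives p.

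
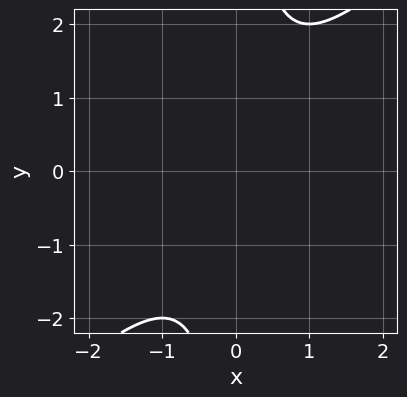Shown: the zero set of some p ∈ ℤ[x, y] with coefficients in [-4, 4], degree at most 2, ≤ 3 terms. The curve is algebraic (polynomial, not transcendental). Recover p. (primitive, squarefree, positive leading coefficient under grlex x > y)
x^2 - x*y + 1

1. The degree is 2 — no degree-1 curve has this shape.
2. Checking where it meets the axes: it misses every integer gridline on the y-axis; it misses every integer gridline on the x-axis.
3. Matching integer coefficients to the picture gives p.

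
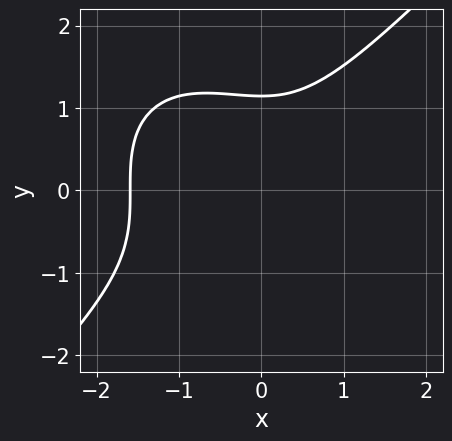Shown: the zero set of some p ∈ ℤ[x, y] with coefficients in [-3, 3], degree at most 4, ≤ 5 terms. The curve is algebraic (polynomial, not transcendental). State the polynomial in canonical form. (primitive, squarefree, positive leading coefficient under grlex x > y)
2*x^3 - 2*y^3 + 2*x^2 + 3

First, degree: the shape is more complex than any degree-2 curve, so deg p = 3.
Finally, the integer polynomial consistent with all of this is the stated p.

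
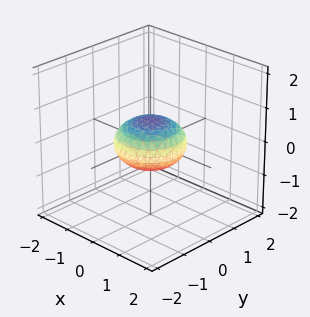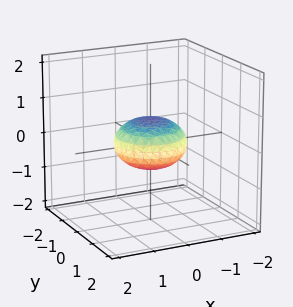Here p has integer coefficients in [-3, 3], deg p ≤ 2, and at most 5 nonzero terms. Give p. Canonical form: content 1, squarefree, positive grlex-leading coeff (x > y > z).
1. The degree is 2 — a closed, bounded, convex surface; a quadric.
2. Symmetries: the z-axis is an axis of rotation, so x and y enter only as x² + y²; it's symmetric under z → −z, forcing even powers of z.
3. From the visible intercepts: the y-axis gridline crossings are at y ∈ {-1, 1}; the x-axis gridline crossings are at x ∈ {-1, 1}.
4. Putting this together gives p.

x^2 + y^2 + 2*z^2 - 1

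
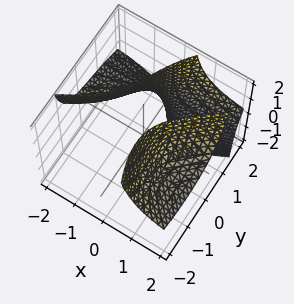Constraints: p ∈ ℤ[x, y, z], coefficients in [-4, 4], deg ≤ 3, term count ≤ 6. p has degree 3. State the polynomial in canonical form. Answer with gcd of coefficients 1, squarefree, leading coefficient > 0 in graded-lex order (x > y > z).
1. There are 2 components.
2. Degree: the shape is more complex than any degree-2 surface, so deg p = 3.
3. Reading off the gridlines: it misses every integer gridline on the x-axis; it misses every integer gridline on the z-axis.
4. These observations pin down the coefficients.

2*x^2*z - 3*x*y*z + y^3 - x*y - 3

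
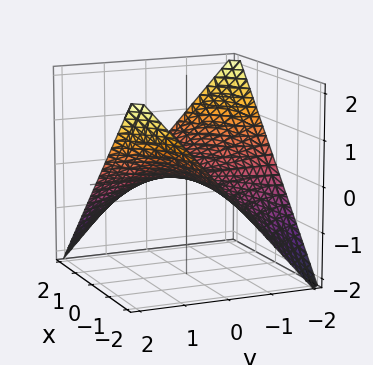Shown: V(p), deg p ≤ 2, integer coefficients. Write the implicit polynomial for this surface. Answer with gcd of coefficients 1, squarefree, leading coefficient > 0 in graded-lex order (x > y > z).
x*y + 2*z

First, deg p = 2. A hyperbolic paraboloid; a quadric.
Then, from the visible intercepts: it crosses the z-axis at the gridline z = 0; every point of the x-axis in the box is on the surface; every point of the y-axis in the box is on the surface.
Finally, matching integer coefficients to the picture gives p.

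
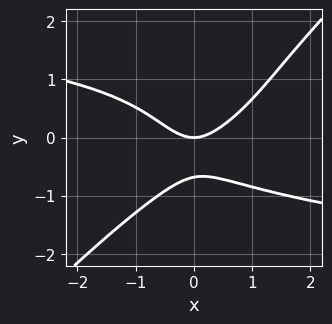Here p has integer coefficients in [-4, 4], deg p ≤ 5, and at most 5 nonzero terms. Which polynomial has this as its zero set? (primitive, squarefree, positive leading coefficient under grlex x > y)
x*y^3 - y^4 + x^2 - y^2 - y

1. deg p = 4.
2. Checking where it meets the axes: it meets the x-axis at x = 0 (among the integer gridlines); it crosses the y-axis at the gridline y = 0.
3. Assembling these constraints gives the stated polynomial.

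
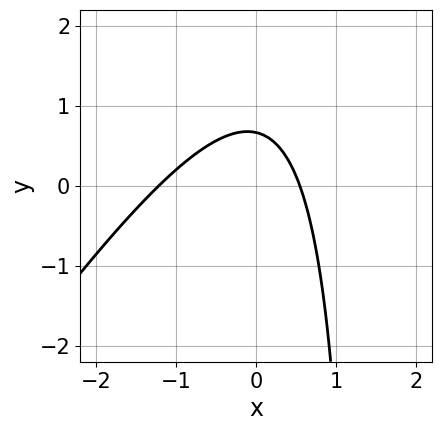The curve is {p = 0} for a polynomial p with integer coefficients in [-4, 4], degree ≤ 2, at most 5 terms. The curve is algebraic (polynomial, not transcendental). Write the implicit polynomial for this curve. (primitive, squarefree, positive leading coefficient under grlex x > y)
3*x^2 - 2*x*y + 2*x + 3*y - 2

First, the degree is 2 — a generic line meets the curve in up to 2 points.
Finally, putting this together gives p.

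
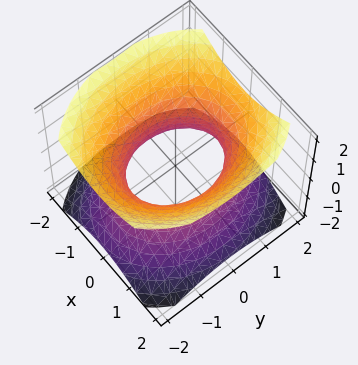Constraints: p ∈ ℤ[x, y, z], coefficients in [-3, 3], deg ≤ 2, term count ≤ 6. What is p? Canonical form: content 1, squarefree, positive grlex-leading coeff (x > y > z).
First, the degree is 2 — one connected sheet with a waist; a quadric.
Next, symmetries: mirror symmetry x ↦ −x ⇒ only even powers of x; it's symmetric under y → −y, forcing even powers of y; it's symmetric under z → −z, forcing even powers of z.
Then, reading off the gridlines: the x-axis gridline crossings are at x ∈ {-1, 1}; no z-intercept at any integer in the box.
Finally, together with the visible shape, these determine p as stated.

3*x^2 + 2*y^2 - 3*z^2 - 3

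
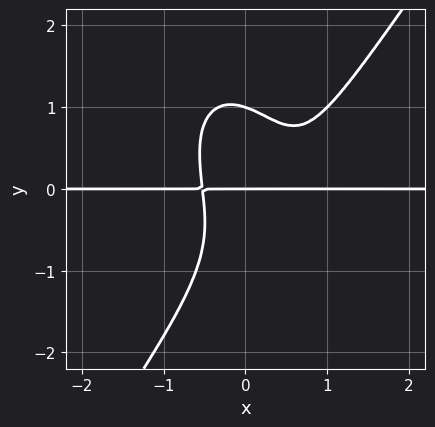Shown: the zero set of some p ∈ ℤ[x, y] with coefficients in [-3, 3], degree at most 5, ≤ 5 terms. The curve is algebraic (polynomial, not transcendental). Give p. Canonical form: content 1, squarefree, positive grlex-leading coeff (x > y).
3*x^3*y - y^4 - 2*x^2*y - x*y^2 + y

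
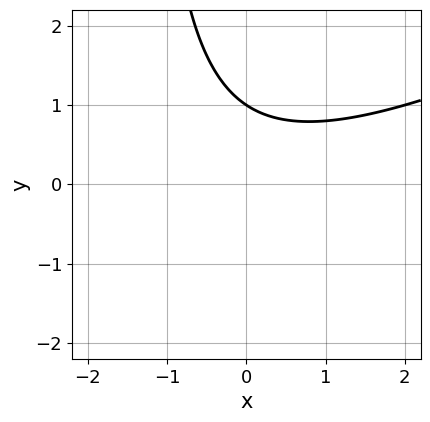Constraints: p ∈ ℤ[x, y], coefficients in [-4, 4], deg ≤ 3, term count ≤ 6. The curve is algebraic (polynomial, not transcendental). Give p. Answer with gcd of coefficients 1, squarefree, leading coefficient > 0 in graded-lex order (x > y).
x^2 - 2*x*y - 3*y + 3

1. Degree: no degree-1 curve has this shape, so deg p = 2.
2. From the visible intercepts: it meets the y-axis at y = 1 (among the integer gridlines); it misses every integer gridline on the x-axis.
3. These observations pin down the coefficients.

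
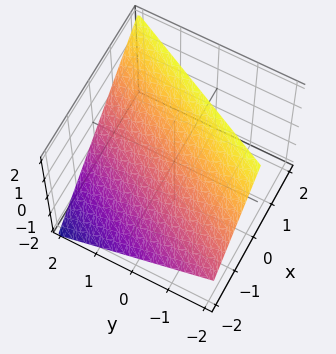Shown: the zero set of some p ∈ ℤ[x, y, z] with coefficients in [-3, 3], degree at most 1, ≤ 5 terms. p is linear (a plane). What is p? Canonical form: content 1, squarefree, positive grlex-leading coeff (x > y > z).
First, the degree is 1 — the surface is flat (a plane).
Then, from the axis intercepts and sections: it meets the x-axis at x = -1 (among the integer gridlines); one z-axis crossing is at z = 1.
Finally, fitting integer coefficients to these (and the overall shape) gives p.

2*x - y - 2*z + 2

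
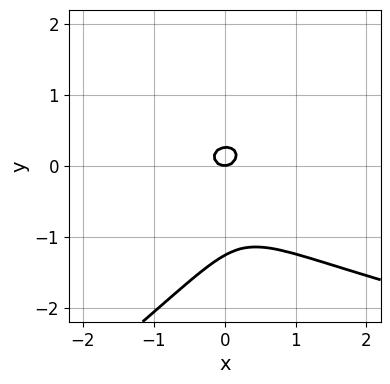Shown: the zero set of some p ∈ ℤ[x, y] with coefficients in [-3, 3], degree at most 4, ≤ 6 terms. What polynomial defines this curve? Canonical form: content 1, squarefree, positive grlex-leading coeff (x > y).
2*x*y^2 - 3*y^3 - 3*x^2 - 3*y^2 + y

1. Degree: no degree-2 curve has this shape, so deg p = 3.
2. From the axis intercepts and sections: it crosses the x-axis at the gridline x = 0; it meets the y-axis at y = 0 (among the integer gridlines).
3. Putting this together gives p.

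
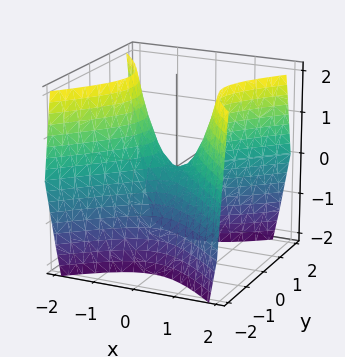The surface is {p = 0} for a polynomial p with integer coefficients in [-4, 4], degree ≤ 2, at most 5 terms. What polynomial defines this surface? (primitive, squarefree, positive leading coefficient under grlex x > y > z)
(a) Degree: a hyperbolic paraboloid; a quadric, so deg p = 2.
(b) Symmetries: the x ↦ −x reflection is a symmetry, so x appears only in even powers; it's symmetric under y → −y, forcing even powers of y.
(c) Reading off the gridlines: it meets the y-axis at y = 0 (among the integer gridlines); it meets the x-axis at x = 0 (among the integer gridlines); it meets the z-axis at z = 0 (among the integer gridlines).
(d) The integer polynomial consistent with all of this is the stated p.

3*x^2 - 3*y^2 - 2*z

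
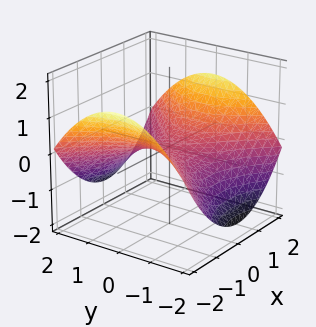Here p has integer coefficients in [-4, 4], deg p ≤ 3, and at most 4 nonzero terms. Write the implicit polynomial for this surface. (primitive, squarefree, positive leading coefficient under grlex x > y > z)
x^2 - y^2 - 3*z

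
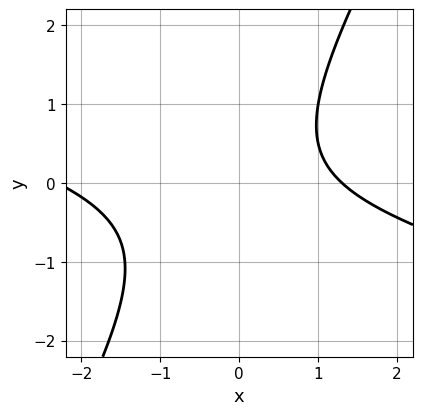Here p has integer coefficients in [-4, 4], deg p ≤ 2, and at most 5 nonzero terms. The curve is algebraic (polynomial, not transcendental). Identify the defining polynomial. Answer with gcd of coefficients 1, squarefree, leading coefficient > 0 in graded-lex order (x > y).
First, the degree is 2 — a generic line meets the curve in up to 2 points.
Next, from the visible intercepts: no y-intercept at any integer in the box.
Finally, together with the visible shape, these determine p as stated.

x^2 + 3*x*y - 2*y^2 + x - 3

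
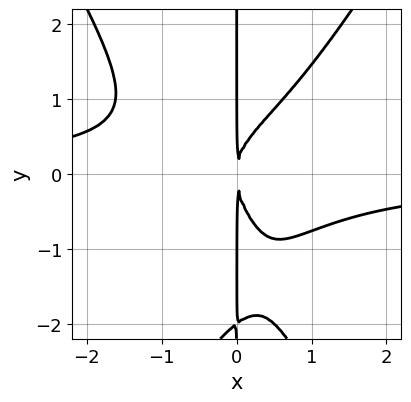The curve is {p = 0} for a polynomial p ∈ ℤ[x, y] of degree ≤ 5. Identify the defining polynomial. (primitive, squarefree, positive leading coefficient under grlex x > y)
3*x^3*y - x*y^3 - 2*x*y^2 + 3*x^2

The degree is 4 — no degree-3 curve has this shape.
From the axis intercepts and sections: every point of the y-axis in the box is on the curve.
Putting this together gives p.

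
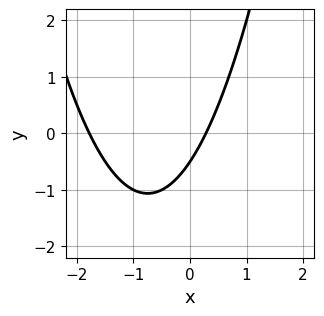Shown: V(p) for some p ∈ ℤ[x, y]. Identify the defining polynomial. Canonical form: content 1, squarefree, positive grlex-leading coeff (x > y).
2*x^2 + 3*x - 2*y - 1

1. deg p = 2. The shape is more complex than any degree-1 curve.
2. Solving for integer coefficients yields p as stated.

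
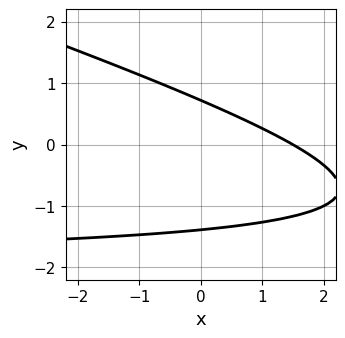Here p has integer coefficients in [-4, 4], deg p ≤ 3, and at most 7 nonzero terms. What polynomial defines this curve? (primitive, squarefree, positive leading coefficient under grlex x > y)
x*y + 3*y^2 + 2*x + 2*y - 3

1. Degree: a generic line meets the curve in up to 2 points, so deg p = 2.
2. Solving for integer coefficients yields p as stated.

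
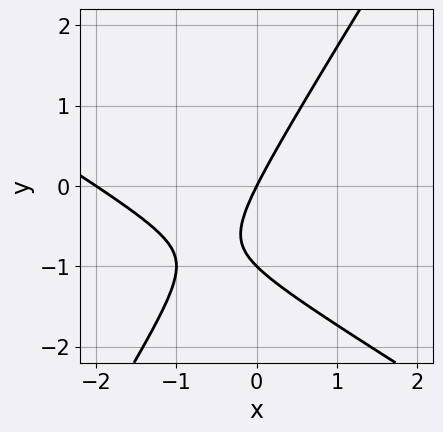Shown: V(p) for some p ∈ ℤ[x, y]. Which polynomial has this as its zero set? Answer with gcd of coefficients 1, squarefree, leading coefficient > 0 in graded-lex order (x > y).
x^2 + x*y - y^2 + 2*x - y

(a) Degree: a generic line meets the curve in up to 2 points, so deg p = 2.
(b) Observable constraints: the x-axis gridline crossings are at x ∈ {-2, 0}; the y-axis gridline crossings are at y ∈ {-1, 0}.
(c) Fitting integer coefficients to these (and the overall shape) gives p.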